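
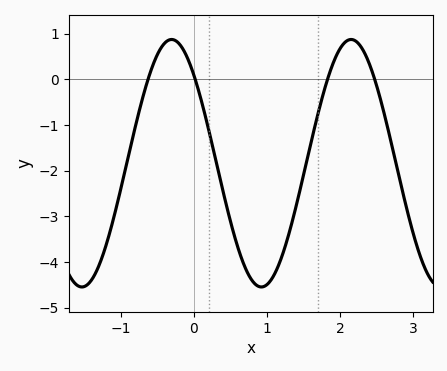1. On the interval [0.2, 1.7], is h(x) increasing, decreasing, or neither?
neither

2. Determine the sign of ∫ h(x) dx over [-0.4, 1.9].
negative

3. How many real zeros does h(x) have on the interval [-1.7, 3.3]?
4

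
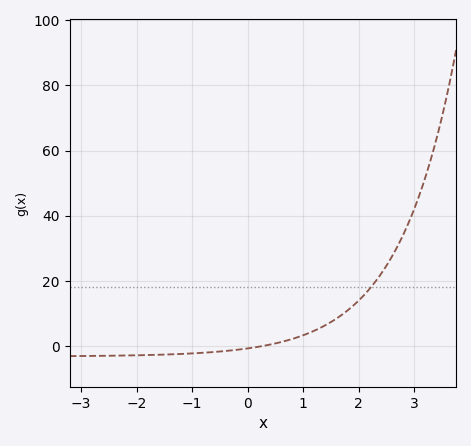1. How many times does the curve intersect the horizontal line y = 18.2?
1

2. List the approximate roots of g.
0.277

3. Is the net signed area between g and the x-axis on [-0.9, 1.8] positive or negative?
positive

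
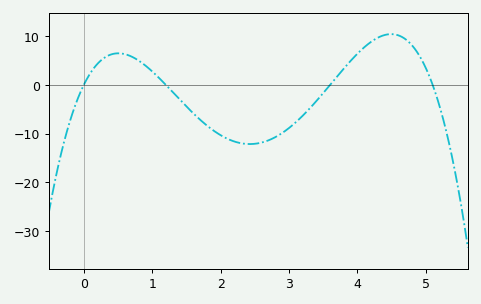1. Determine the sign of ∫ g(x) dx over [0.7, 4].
negative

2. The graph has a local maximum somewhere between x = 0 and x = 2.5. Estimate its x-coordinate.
0.506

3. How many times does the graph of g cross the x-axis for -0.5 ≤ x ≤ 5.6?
4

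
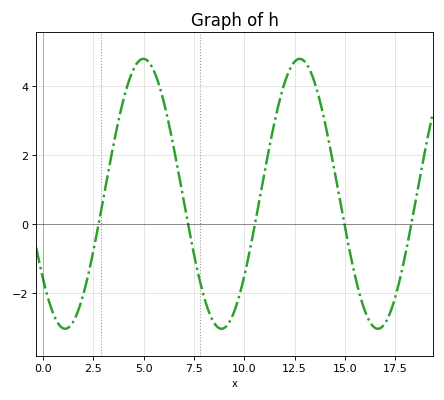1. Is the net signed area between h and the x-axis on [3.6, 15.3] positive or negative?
positive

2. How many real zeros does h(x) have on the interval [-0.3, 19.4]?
5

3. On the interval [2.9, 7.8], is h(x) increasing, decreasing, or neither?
neither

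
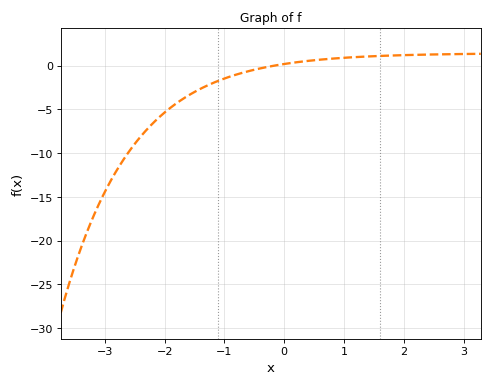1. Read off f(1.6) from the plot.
1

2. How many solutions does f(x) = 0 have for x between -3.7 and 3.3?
1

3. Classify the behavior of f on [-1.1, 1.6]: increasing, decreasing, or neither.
increasing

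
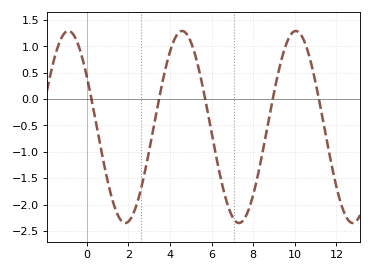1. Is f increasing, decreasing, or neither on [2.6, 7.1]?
neither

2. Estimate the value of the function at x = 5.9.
-0.426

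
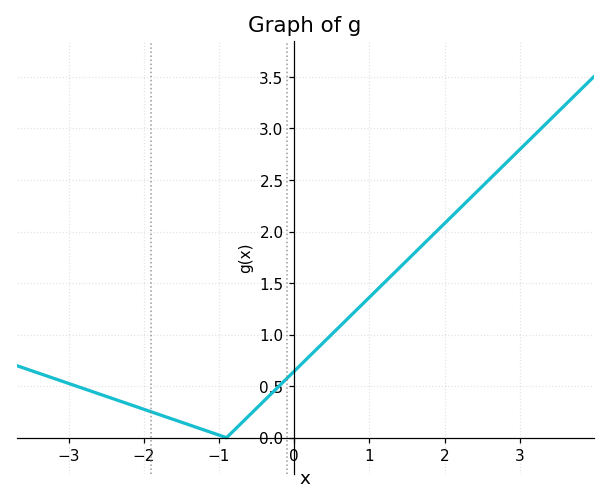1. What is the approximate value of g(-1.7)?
0.2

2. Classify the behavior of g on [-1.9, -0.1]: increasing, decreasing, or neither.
neither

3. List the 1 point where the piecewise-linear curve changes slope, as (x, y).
(-0.9, 0)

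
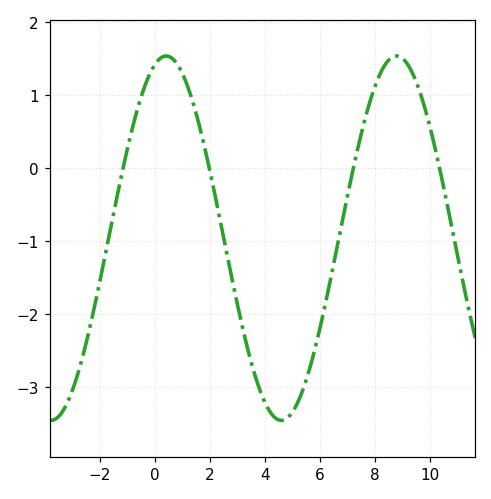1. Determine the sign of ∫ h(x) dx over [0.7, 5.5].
negative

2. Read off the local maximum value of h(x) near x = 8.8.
1.53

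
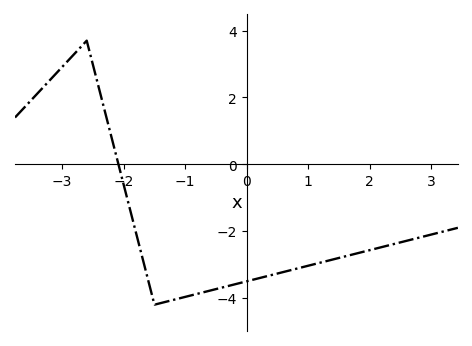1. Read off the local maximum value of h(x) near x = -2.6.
3.6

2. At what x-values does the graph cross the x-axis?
-2.1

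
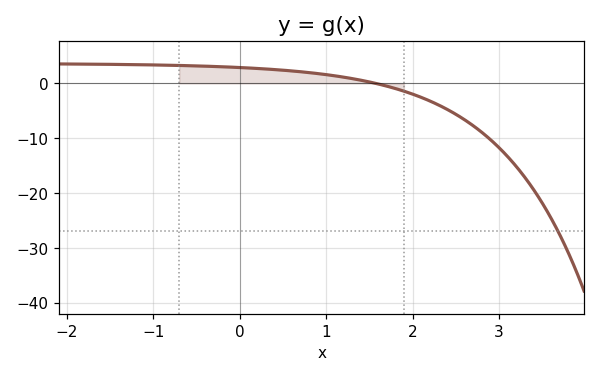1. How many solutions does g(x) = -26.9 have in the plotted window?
1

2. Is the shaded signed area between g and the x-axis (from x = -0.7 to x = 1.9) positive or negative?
positive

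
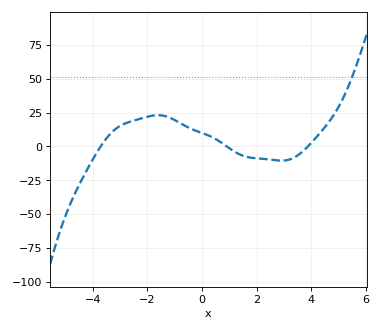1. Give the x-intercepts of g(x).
-3.71, 0.911, 3.88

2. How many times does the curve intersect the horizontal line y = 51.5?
1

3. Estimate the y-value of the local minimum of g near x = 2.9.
-10.5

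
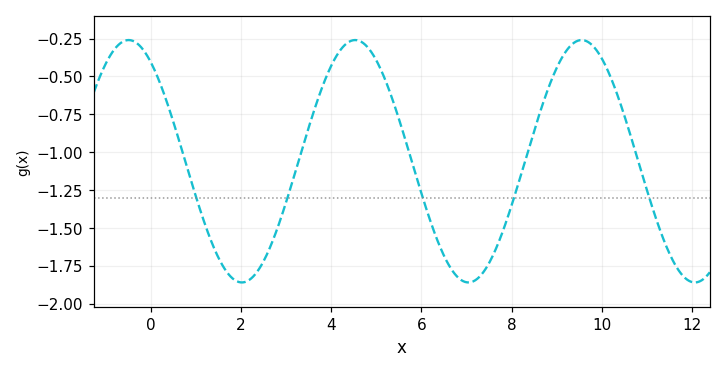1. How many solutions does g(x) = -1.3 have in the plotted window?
5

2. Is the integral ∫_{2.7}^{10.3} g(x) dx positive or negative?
negative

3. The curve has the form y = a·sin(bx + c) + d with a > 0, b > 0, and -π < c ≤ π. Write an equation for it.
y = 0.8sin(1.2x + 2.2) - 1.06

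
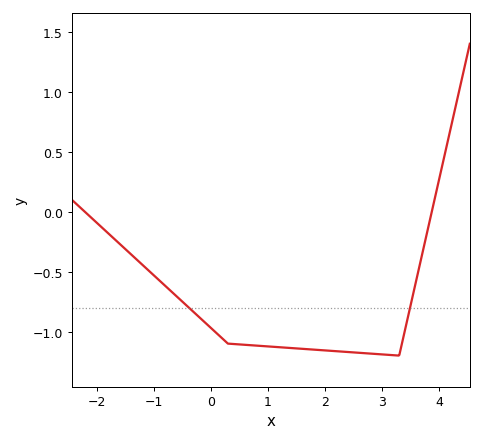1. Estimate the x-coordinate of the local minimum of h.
3.3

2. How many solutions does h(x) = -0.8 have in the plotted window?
2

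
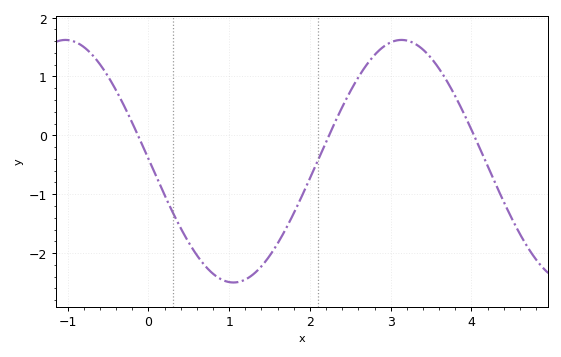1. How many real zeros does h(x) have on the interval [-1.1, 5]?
3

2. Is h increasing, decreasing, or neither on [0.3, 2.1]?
neither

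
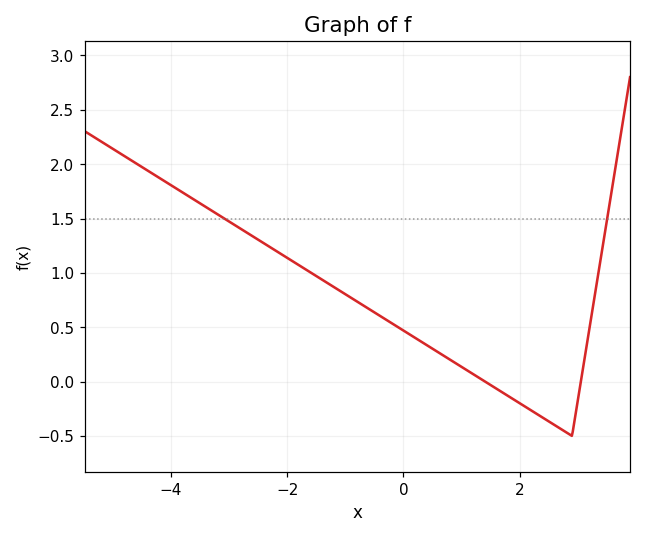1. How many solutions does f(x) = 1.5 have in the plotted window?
2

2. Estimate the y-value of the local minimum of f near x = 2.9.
-0.5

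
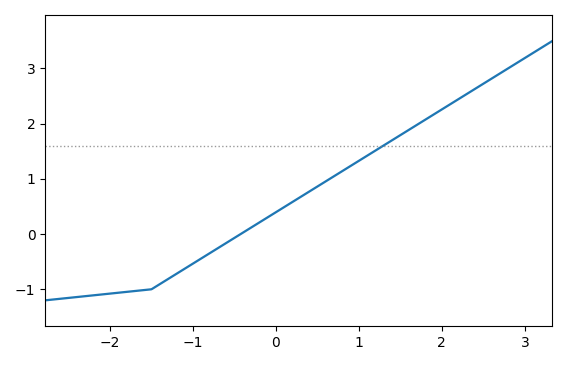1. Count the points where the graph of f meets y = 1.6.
1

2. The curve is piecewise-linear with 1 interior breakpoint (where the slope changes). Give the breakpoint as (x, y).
(-1.5, -1)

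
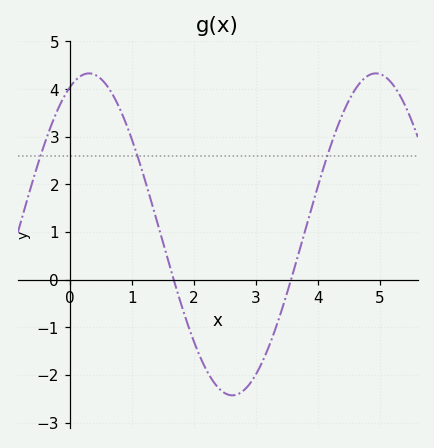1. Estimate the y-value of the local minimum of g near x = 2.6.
-2.4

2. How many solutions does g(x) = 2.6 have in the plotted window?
3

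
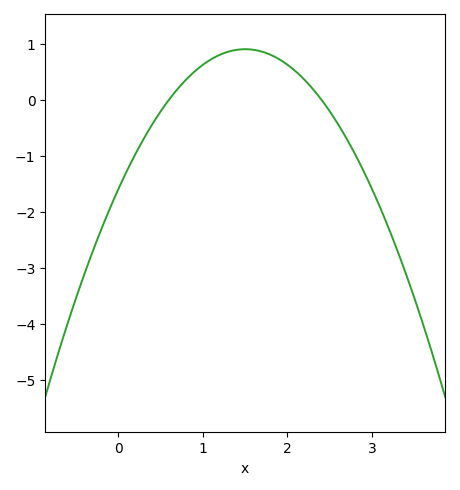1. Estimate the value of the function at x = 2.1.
0.5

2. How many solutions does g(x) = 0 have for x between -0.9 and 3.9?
2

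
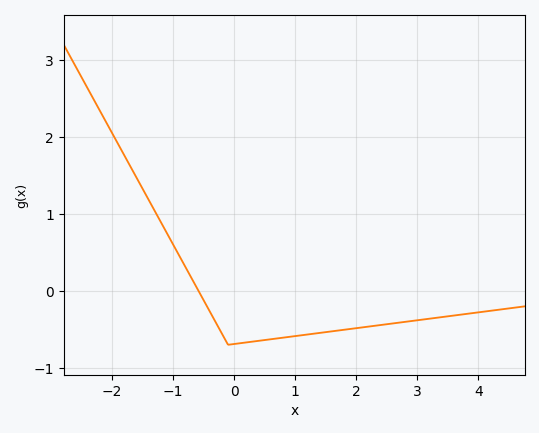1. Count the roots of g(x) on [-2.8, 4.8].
1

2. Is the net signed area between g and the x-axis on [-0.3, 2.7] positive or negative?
negative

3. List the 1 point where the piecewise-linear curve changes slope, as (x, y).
(-0.1, -0.7)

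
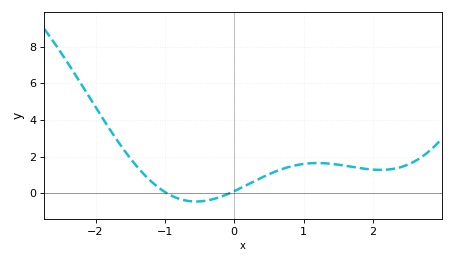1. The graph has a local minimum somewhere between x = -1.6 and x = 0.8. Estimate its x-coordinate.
-0.549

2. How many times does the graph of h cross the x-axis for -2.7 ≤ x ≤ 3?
2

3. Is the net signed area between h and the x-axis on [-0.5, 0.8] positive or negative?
positive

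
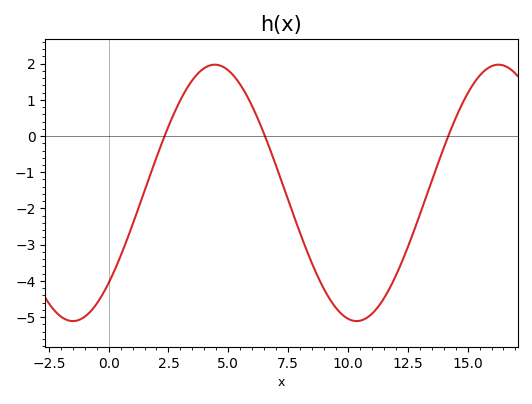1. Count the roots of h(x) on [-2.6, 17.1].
3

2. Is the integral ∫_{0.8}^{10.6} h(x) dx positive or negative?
negative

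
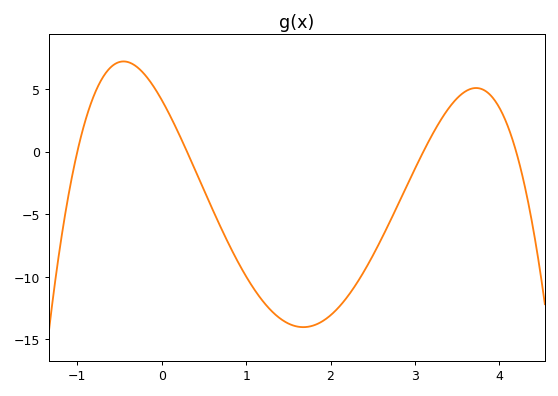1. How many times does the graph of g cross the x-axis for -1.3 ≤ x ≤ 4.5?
4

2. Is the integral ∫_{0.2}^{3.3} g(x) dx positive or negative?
negative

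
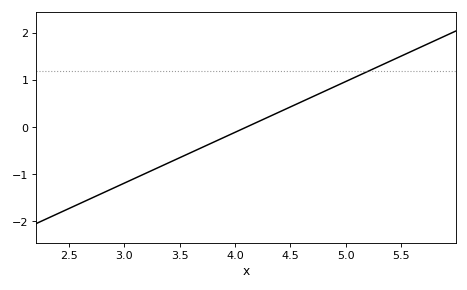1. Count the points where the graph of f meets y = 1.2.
1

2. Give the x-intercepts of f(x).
4.1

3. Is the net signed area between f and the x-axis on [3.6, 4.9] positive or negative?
positive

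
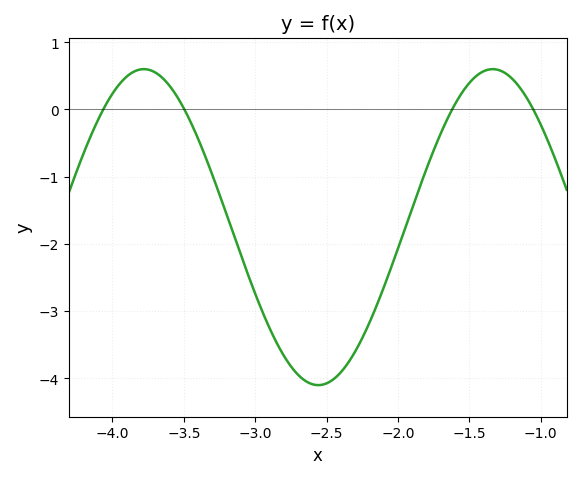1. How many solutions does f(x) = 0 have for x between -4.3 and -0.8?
4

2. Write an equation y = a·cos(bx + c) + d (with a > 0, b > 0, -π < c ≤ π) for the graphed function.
y = 2.35cos(2.57x - 2.85) - 1.75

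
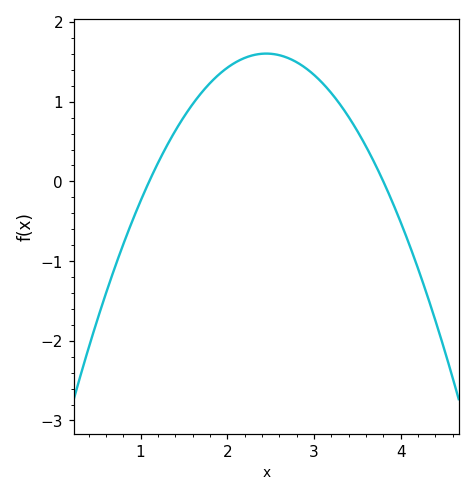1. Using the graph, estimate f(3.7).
0.229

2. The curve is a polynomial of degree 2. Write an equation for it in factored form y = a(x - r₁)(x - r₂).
y = -0.88(x - 1.1)(x - 3.8)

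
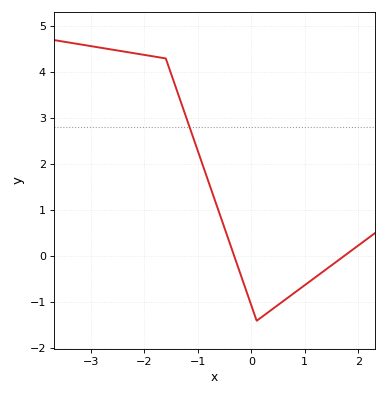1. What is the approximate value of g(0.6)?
-1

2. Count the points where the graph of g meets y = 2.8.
1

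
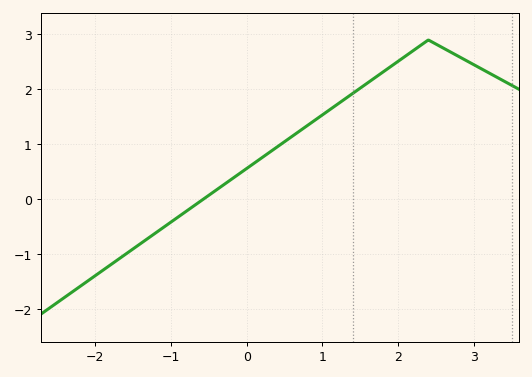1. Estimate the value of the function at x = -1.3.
-0.712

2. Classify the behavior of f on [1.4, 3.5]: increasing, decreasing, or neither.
neither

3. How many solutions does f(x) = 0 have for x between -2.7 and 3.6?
1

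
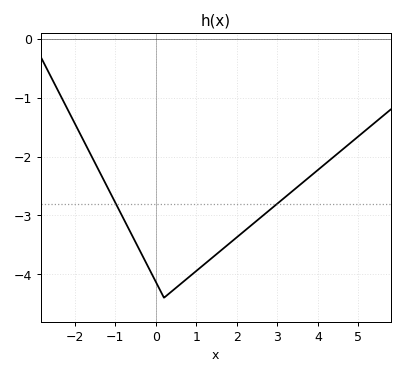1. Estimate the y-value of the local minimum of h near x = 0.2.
-4.4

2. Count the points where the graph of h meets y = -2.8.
2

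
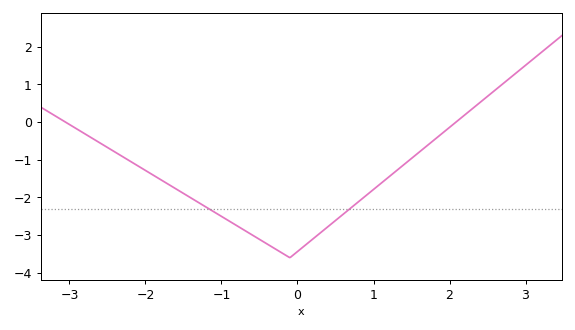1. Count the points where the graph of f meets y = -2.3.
2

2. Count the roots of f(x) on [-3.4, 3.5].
2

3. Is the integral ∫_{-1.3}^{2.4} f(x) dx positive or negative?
negative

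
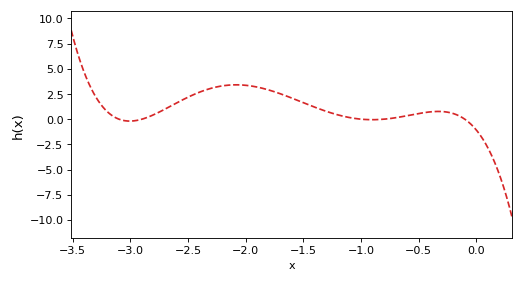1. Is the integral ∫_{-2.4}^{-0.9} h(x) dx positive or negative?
positive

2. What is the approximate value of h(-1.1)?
0.161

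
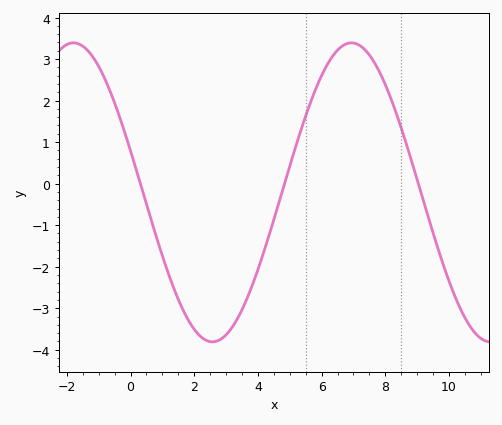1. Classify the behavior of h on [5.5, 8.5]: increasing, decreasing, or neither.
neither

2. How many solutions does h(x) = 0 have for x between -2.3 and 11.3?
3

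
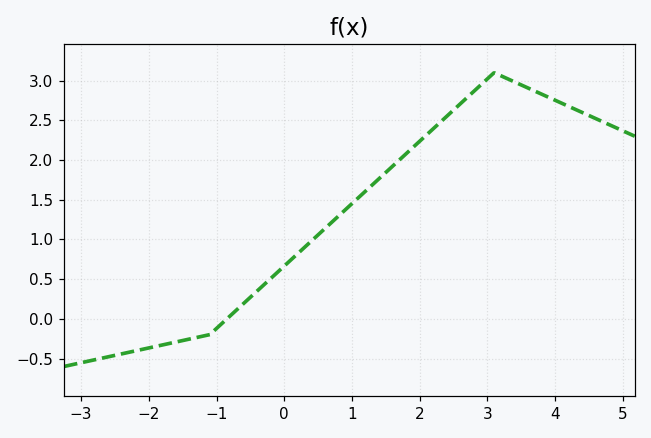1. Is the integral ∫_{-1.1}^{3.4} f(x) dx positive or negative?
positive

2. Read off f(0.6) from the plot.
1.14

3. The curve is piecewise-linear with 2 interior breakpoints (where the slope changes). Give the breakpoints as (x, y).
(-1.1, -0.2); (3.1, 3.1)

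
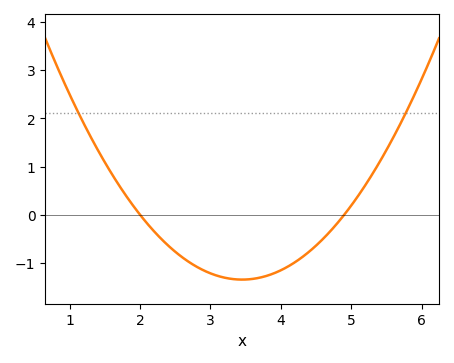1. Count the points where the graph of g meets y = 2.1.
2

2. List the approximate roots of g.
2, 4.9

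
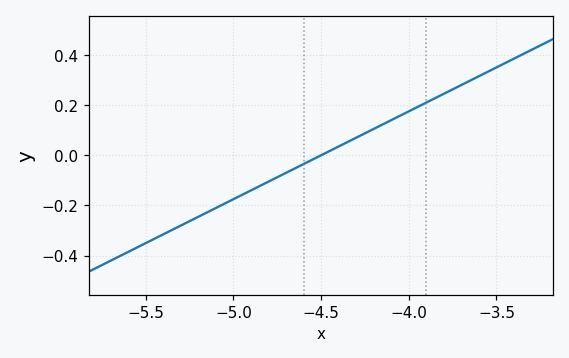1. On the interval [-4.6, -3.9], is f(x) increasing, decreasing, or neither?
increasing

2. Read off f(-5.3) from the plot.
-0.28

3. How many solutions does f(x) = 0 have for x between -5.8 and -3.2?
1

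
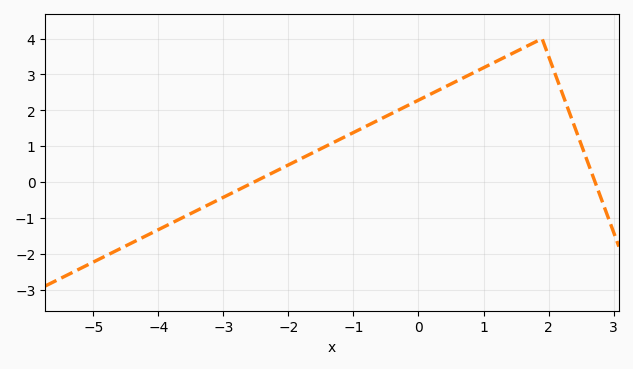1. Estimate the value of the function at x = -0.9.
1.47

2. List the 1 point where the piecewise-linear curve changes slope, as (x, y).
(1.9, 4)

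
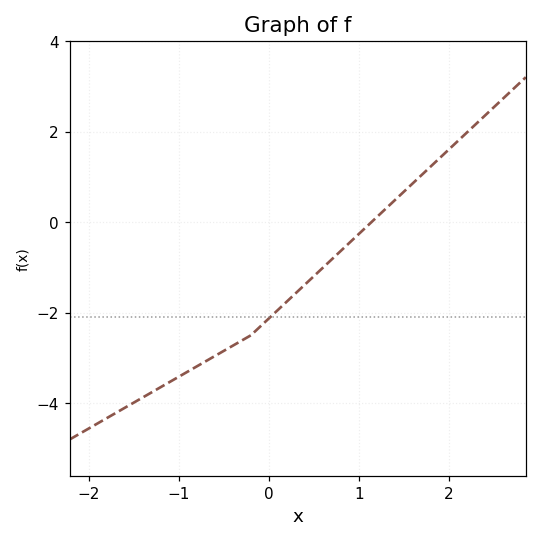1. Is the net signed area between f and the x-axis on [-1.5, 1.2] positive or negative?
negative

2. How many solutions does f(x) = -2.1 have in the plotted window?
1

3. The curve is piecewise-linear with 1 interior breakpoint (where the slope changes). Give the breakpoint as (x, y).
(-0.2, -2.5)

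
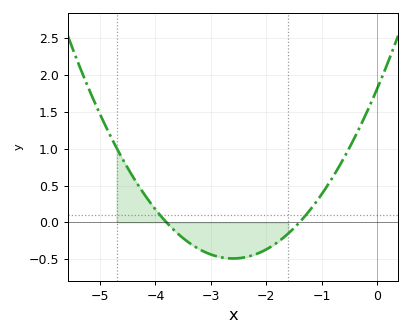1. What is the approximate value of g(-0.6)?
0.87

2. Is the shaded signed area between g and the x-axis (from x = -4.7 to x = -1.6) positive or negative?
negative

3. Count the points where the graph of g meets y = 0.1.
2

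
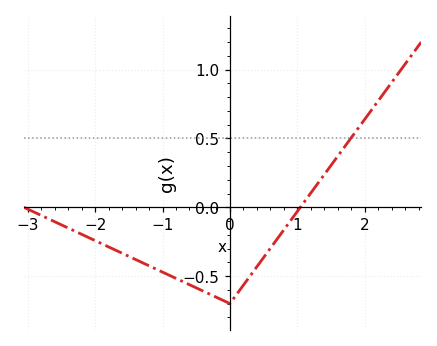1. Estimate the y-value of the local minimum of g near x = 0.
-0.7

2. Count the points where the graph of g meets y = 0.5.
1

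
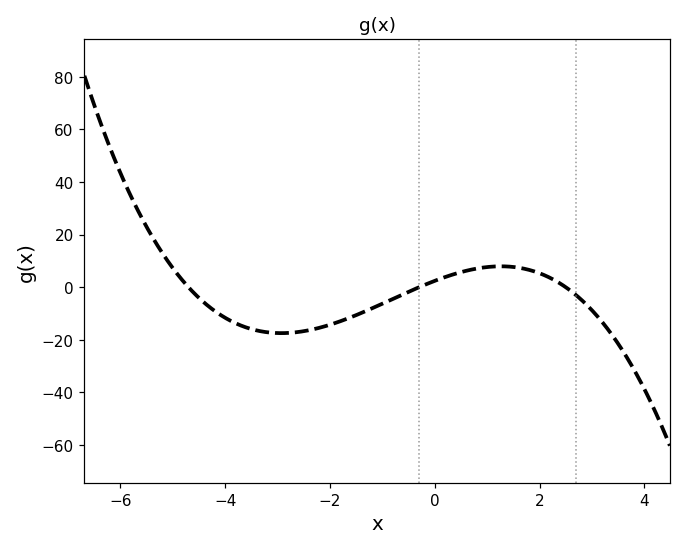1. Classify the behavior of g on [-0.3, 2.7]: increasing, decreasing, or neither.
neither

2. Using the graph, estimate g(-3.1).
-18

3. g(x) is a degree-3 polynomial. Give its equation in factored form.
y = -0.69(x + 4.7)(x + 0.3)(x - 2.5)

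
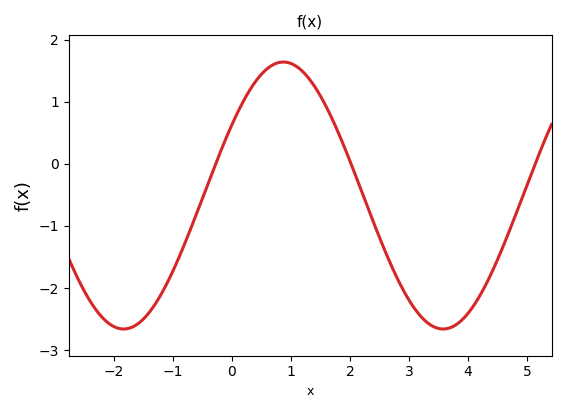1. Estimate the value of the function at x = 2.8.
-1.84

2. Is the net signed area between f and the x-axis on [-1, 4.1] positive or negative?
negative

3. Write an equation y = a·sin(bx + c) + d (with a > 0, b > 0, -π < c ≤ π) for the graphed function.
y = 2.15sin(1.16x + 0.56) - 0.51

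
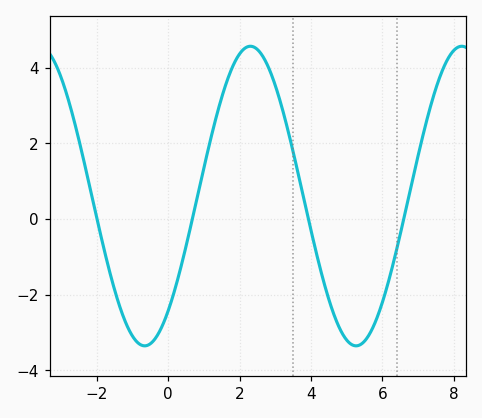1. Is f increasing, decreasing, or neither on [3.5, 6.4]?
neither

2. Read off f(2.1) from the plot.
4.48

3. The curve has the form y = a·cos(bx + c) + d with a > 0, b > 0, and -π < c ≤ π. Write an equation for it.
y = 3.96cos(1.06x - 2.44) + 0.61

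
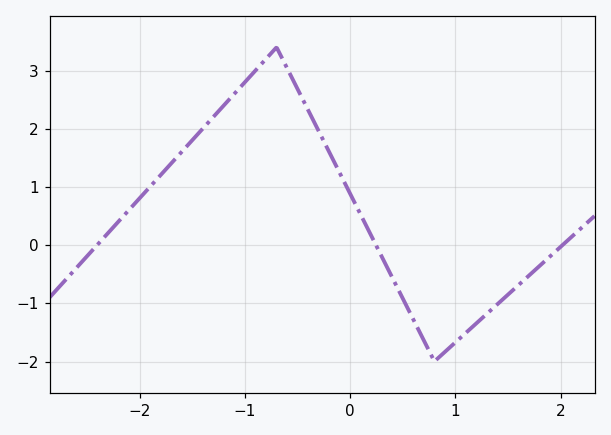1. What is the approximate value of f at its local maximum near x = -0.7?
3.4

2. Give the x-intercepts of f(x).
-2.41, 0.244, 2.02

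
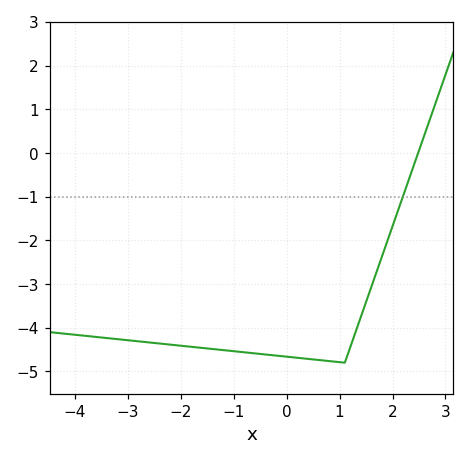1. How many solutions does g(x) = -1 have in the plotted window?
1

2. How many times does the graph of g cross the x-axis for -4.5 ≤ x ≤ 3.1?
1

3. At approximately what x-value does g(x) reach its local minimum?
1.1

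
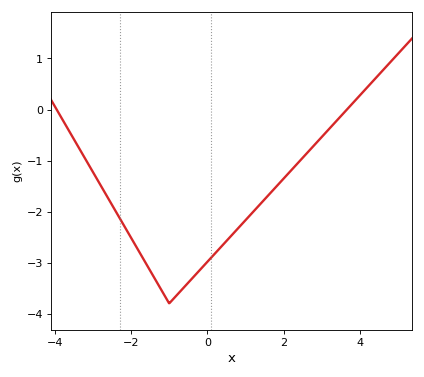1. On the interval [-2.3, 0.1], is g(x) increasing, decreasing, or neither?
neither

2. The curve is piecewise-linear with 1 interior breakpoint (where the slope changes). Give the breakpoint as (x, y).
(-1, -3.8)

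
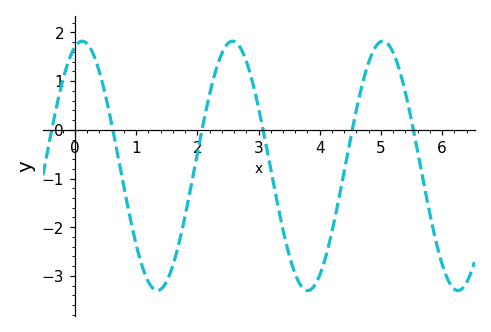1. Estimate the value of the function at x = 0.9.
-1.79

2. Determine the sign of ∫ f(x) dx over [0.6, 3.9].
negative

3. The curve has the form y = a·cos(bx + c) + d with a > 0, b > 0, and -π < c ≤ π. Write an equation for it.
y = 2.56cos(2.56x - 0.312) - 0.74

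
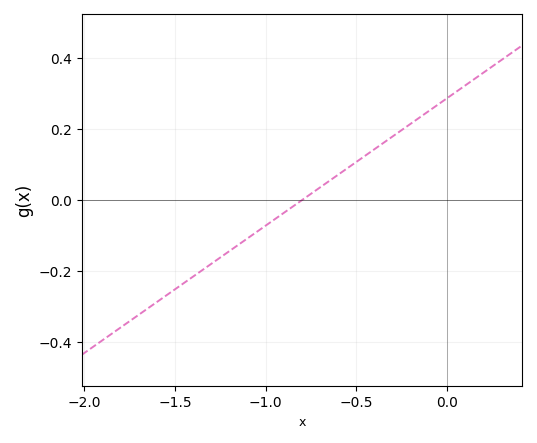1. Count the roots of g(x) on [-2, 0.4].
1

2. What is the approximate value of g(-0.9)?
-0.036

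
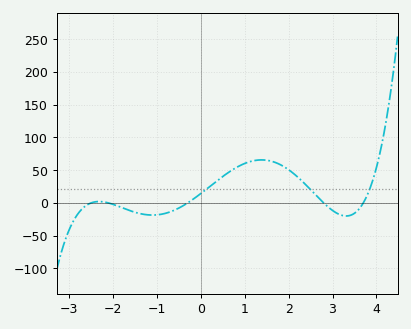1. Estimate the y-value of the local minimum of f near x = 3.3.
-19.9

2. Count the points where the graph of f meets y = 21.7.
3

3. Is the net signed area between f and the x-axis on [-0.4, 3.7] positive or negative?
positive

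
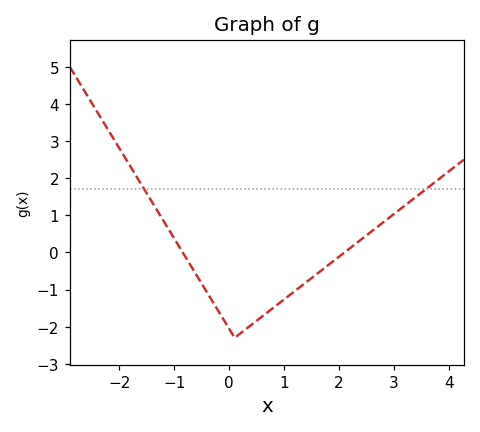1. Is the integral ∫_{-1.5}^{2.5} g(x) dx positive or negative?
negative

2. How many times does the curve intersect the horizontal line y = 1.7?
2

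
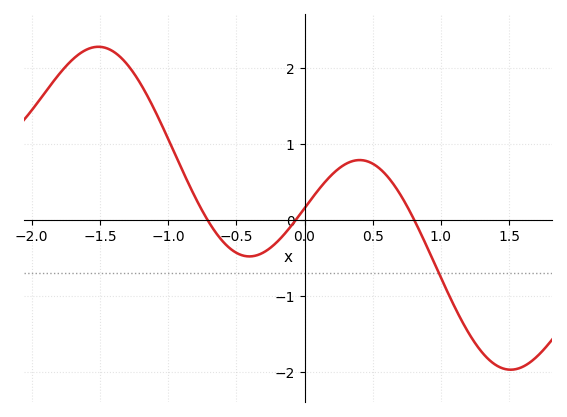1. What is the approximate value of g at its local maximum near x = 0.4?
0.8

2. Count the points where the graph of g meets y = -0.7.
1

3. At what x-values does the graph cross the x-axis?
-0.7, -0.1, 0.8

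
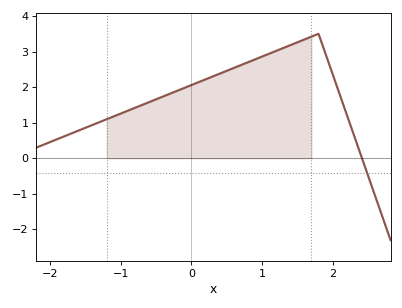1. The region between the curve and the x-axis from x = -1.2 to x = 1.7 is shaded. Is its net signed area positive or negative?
positive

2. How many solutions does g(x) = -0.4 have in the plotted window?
1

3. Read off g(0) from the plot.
2.06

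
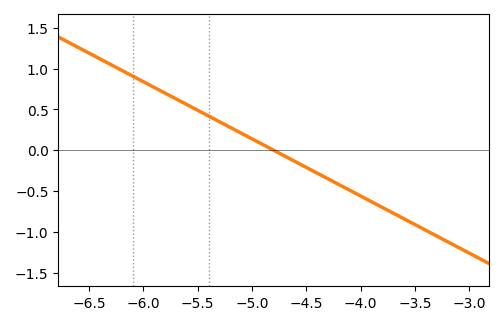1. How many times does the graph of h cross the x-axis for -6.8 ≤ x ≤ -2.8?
1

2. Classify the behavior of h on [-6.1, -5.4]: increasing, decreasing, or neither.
decreasing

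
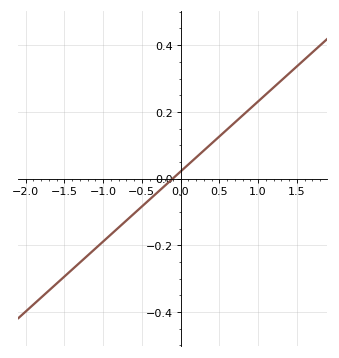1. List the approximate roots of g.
-0.1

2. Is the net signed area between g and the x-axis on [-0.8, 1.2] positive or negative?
positive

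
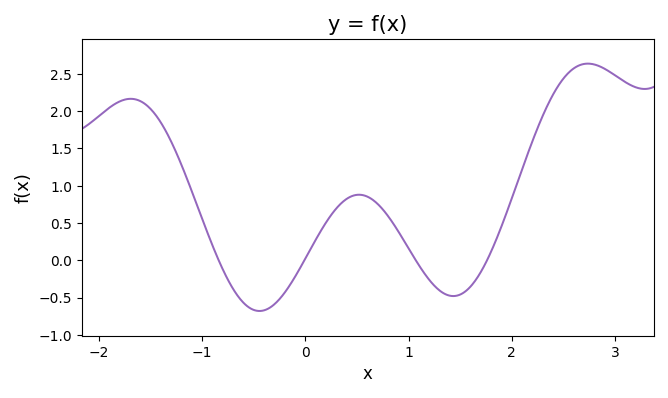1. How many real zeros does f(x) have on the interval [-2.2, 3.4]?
4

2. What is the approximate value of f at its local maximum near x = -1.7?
2.16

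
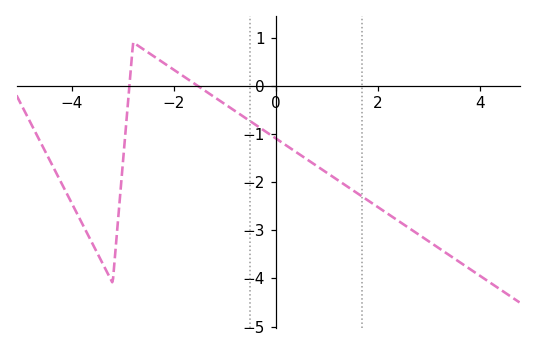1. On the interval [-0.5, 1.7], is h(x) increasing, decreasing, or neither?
decreasing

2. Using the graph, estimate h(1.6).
-2.23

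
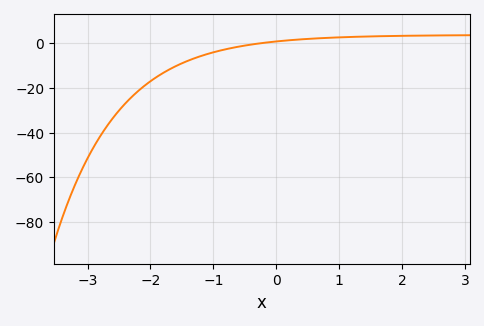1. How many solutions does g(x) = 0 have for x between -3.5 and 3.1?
1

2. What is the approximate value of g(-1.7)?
-12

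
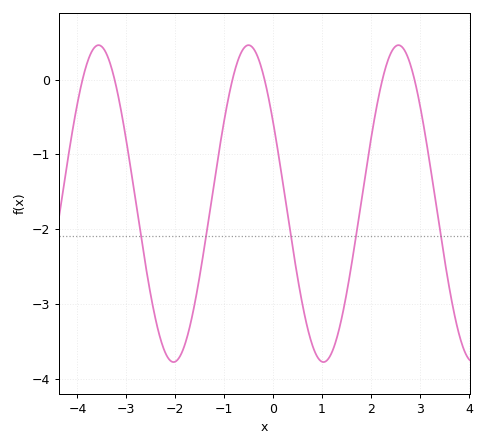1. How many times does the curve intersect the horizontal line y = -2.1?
5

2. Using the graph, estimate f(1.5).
-2.9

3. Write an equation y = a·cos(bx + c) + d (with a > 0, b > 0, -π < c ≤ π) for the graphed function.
y = 2.12cos(2x + 1) - 1.66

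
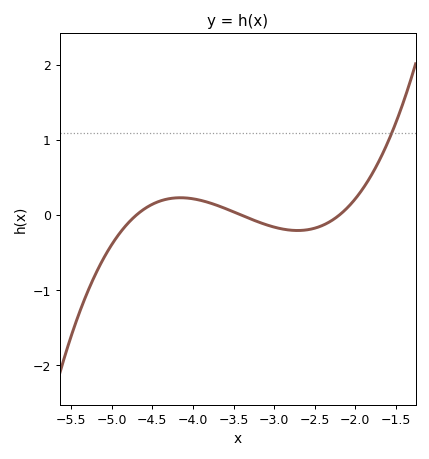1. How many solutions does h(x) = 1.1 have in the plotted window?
1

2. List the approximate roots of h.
-4.7, -3.4, -2.2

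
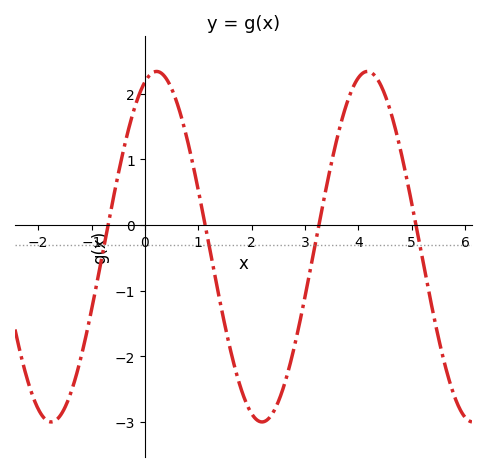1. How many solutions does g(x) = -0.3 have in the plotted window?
4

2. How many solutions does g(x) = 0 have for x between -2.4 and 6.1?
4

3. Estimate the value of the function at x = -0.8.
-0.465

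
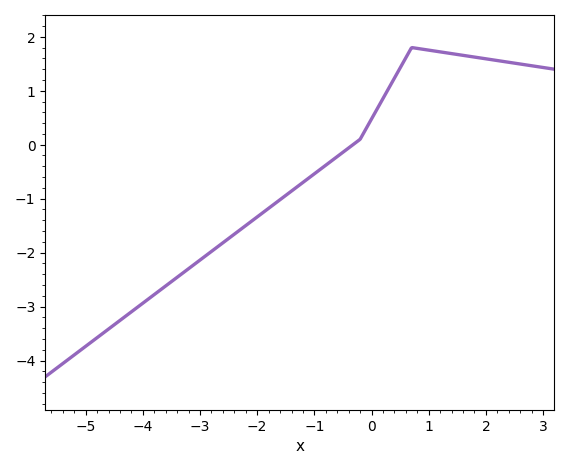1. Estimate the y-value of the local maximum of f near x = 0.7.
1.8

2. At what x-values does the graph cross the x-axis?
-0.4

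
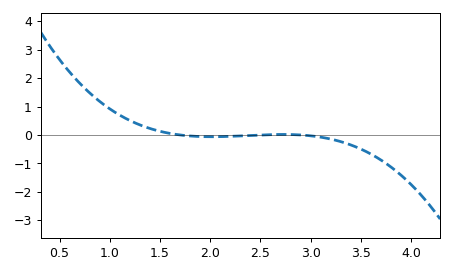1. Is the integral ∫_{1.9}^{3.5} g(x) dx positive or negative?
negative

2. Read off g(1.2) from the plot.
0.508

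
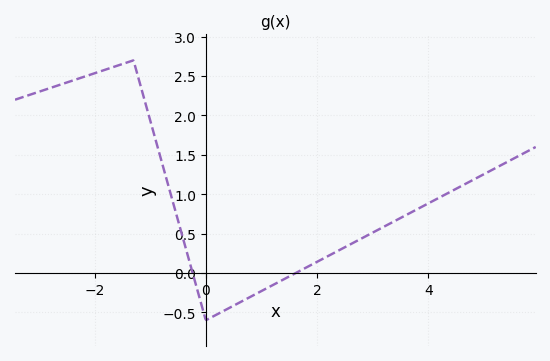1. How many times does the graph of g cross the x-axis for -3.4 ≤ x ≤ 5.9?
2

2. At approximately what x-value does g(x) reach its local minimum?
0.001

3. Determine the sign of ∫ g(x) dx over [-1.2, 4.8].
positive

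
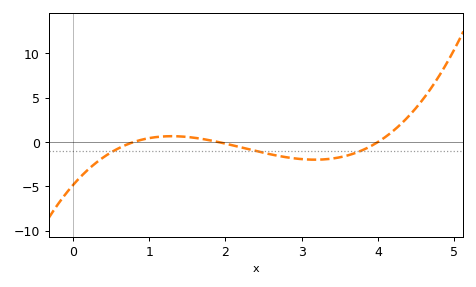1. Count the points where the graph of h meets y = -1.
3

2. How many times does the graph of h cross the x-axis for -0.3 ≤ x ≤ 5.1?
3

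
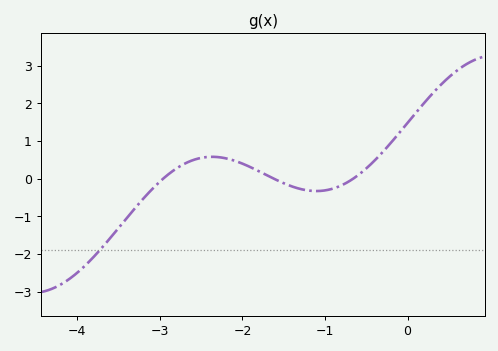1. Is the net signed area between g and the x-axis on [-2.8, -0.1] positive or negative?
positive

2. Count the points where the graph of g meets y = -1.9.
1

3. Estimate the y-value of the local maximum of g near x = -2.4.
0.6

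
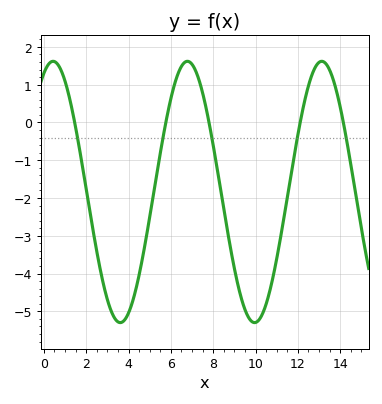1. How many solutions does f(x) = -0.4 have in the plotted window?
5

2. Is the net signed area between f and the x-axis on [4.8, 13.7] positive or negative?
negative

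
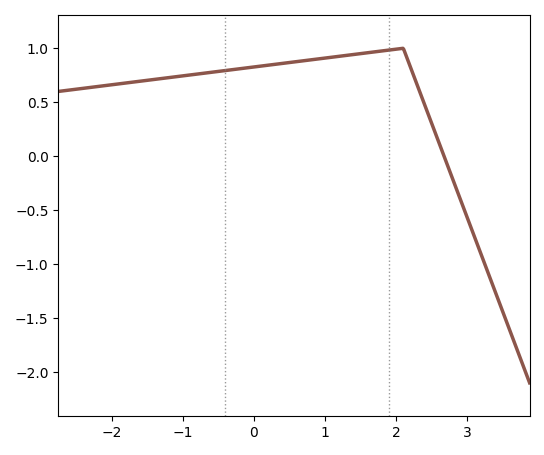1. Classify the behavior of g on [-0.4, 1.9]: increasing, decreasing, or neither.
increasing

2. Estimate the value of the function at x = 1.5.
0.95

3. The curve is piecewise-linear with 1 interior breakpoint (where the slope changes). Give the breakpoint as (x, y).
(2.1, 1)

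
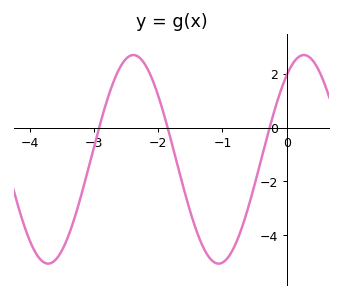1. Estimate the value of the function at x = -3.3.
-3.4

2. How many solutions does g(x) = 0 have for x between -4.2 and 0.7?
3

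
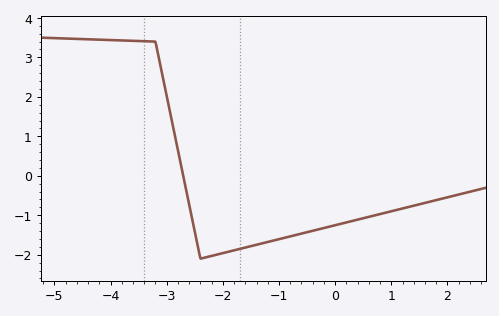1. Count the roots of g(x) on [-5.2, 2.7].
1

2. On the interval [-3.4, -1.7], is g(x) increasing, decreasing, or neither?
neither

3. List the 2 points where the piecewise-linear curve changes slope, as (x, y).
(-3.2, 3.4); (-2.4, -2.1)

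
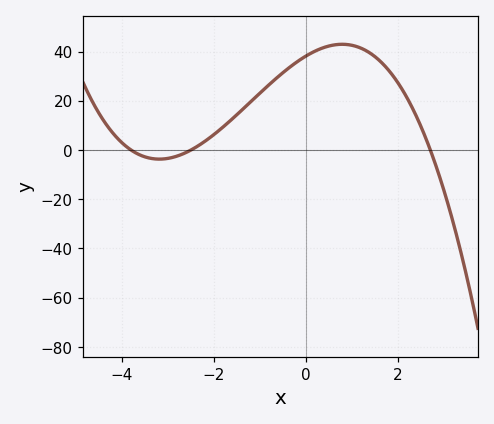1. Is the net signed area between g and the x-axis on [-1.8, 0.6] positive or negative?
positive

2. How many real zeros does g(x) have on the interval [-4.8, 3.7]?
3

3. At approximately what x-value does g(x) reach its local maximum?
0.787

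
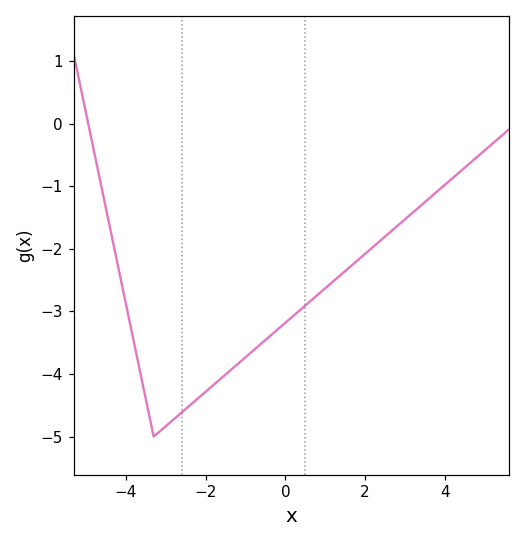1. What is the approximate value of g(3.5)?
-1.3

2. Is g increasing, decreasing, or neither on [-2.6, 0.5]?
increasing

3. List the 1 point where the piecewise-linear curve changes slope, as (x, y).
(-3.3, -5)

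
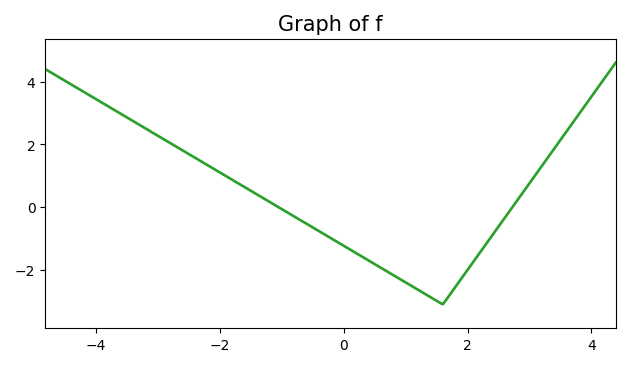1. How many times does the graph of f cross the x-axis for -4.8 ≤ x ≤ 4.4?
2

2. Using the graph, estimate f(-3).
2.27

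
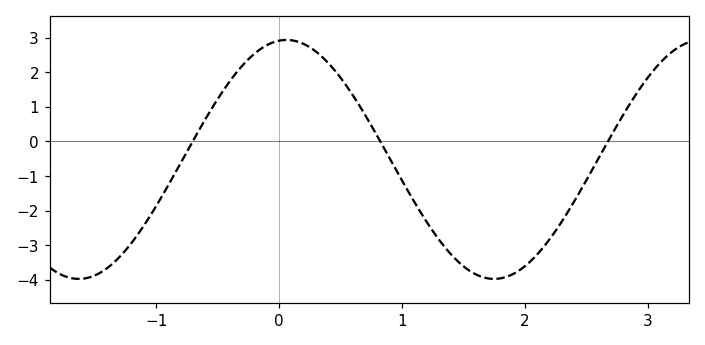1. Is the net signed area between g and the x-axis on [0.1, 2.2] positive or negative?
negative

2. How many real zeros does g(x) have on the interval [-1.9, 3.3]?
3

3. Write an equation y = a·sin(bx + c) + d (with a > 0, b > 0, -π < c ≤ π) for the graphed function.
y = 3.45sin(1.86x + 1.46) - 0.52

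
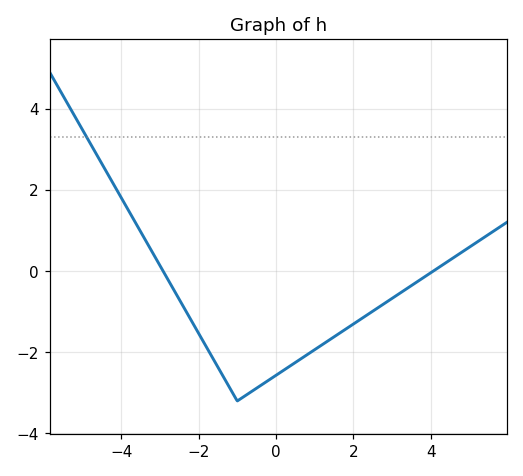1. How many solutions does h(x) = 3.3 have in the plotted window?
1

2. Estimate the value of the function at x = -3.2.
0.472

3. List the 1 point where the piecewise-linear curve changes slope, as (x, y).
(-1, -3.2)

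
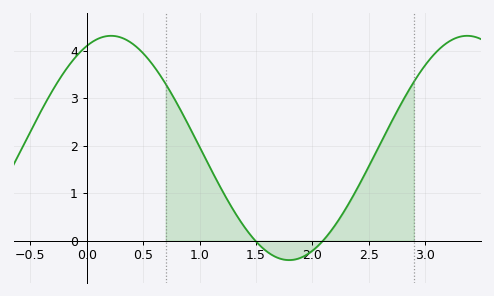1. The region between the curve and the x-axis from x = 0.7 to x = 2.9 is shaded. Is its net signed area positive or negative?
positive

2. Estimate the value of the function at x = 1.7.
-0.4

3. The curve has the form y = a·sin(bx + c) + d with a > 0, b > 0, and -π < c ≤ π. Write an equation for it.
y = 2.36sin(2x + 1.1) + 1.95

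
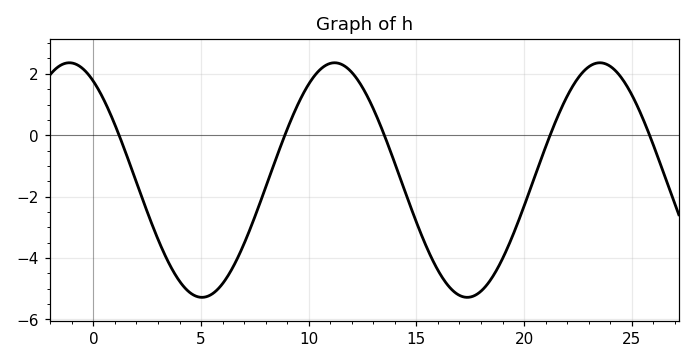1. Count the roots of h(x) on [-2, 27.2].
5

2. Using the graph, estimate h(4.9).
-5.27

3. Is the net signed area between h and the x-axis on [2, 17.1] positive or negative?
negative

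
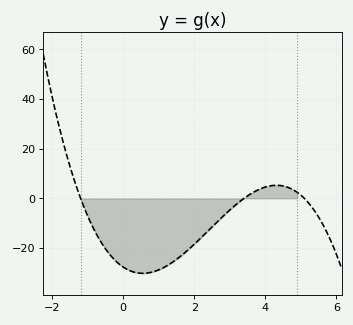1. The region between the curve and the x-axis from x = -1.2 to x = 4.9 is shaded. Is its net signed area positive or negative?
negative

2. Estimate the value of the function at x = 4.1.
4.93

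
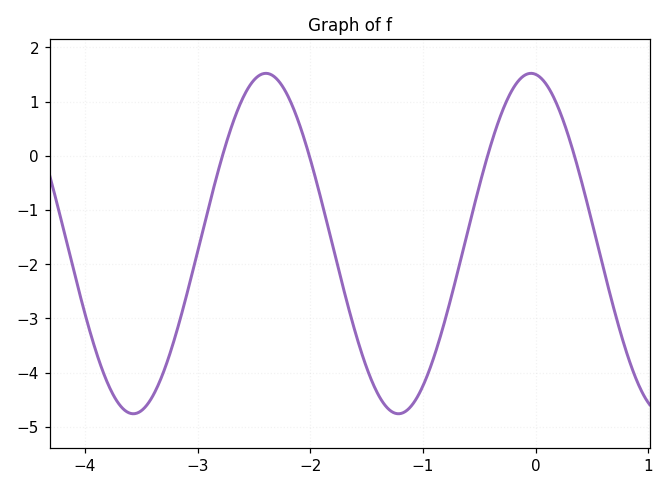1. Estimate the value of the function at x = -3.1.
-2.6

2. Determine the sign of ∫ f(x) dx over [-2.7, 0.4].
negative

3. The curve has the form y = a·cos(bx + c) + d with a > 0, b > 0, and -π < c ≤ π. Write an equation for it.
y = 3.14cos(2.7x + 0.11) - 1.62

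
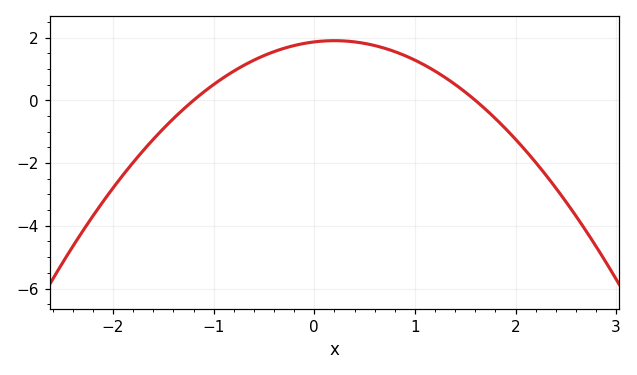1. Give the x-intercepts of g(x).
-1.2, 1.6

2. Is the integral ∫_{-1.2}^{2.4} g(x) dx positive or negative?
positive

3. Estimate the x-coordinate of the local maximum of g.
0.2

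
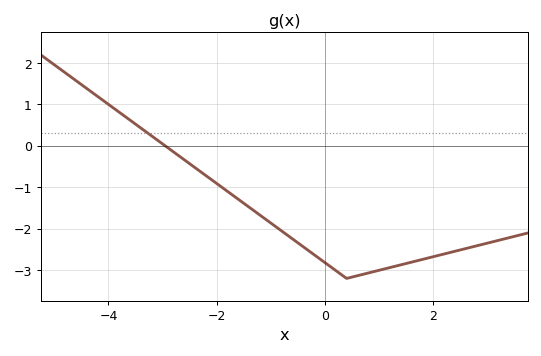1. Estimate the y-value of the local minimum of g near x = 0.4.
-3.2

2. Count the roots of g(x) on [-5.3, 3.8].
1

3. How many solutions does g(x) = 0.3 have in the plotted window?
1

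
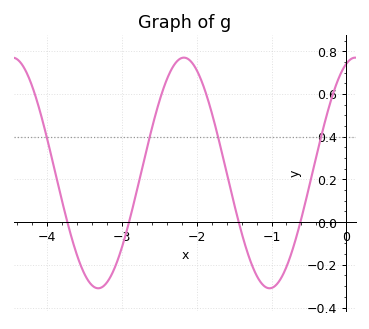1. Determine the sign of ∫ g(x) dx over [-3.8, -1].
positive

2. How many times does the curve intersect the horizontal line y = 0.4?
4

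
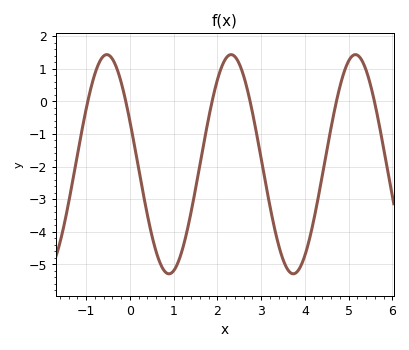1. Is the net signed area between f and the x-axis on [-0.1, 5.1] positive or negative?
negative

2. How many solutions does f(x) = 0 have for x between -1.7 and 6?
6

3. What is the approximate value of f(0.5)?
-4.11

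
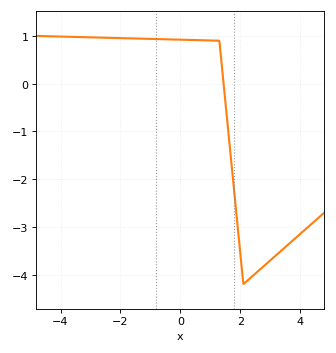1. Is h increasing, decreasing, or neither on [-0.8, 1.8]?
decreasing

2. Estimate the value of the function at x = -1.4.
0.944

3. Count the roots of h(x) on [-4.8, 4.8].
1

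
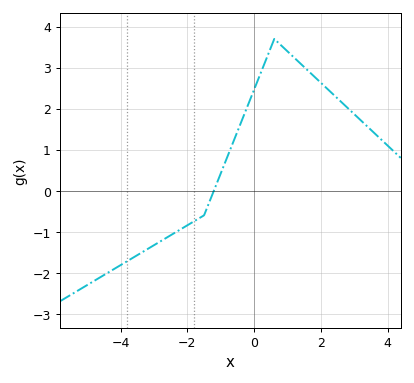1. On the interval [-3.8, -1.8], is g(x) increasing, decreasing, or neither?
increasing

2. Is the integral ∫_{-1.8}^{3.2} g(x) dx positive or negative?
positive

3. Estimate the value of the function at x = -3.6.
-1.6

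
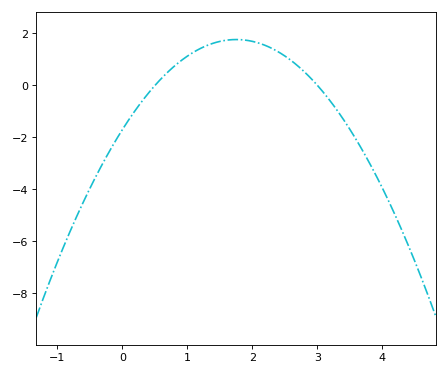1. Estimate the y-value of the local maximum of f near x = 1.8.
1.77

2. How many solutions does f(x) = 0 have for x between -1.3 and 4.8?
2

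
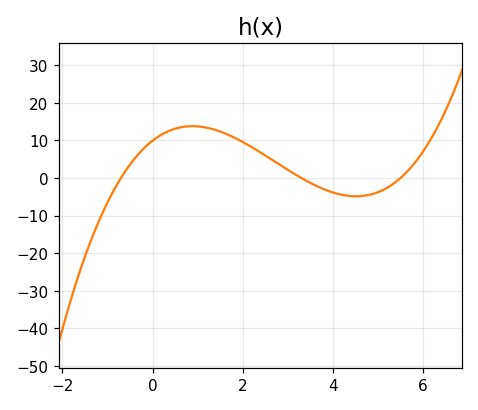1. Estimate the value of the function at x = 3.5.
-1.31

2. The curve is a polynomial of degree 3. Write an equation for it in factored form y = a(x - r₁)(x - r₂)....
y = 0.78(x + 0.7)(x - 3.3)(x - 5.5)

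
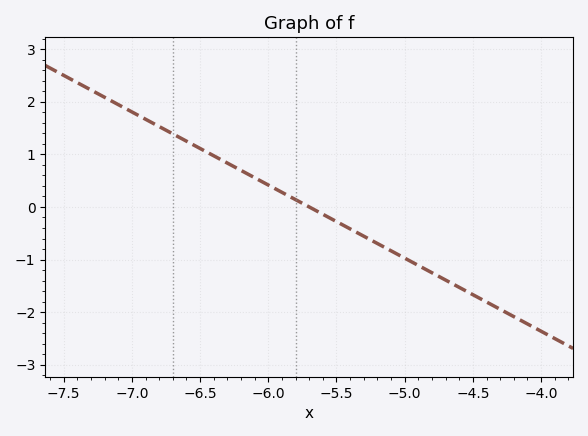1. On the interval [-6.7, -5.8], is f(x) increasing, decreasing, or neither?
decreasing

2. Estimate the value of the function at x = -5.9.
0.278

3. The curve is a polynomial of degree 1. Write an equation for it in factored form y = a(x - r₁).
y = -1.39(x + 5.7)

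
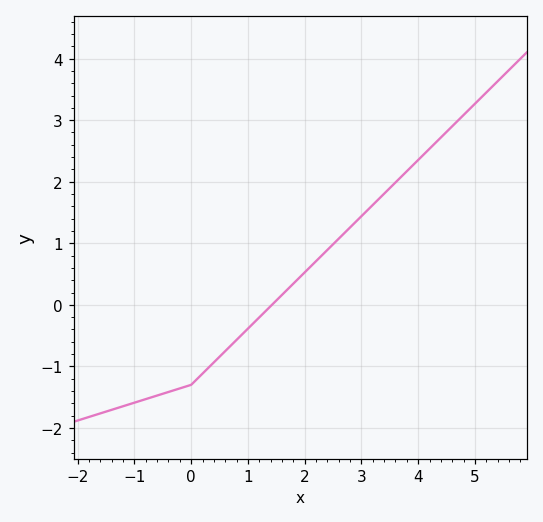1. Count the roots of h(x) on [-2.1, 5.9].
1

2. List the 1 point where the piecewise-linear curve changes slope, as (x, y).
(0, -1.3)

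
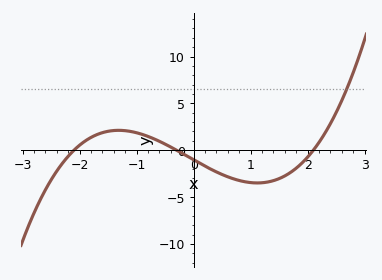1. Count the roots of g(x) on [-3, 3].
3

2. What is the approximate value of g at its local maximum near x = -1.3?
2.12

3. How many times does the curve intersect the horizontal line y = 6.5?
1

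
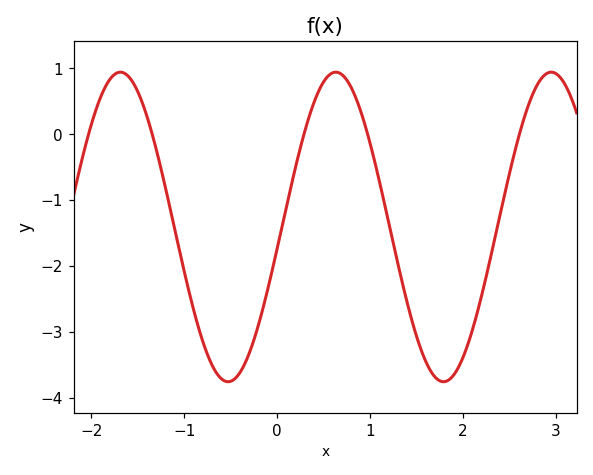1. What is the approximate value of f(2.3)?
-1.9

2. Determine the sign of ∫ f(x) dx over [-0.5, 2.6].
negative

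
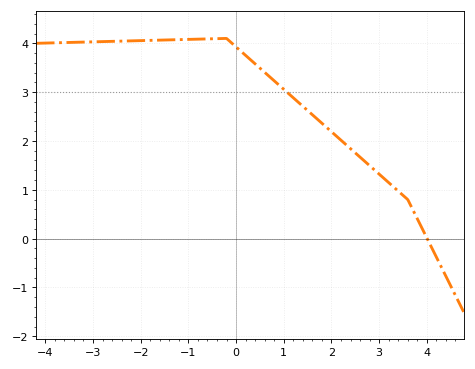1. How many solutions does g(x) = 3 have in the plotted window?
1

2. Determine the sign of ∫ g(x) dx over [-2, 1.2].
positive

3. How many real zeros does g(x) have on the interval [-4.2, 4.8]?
1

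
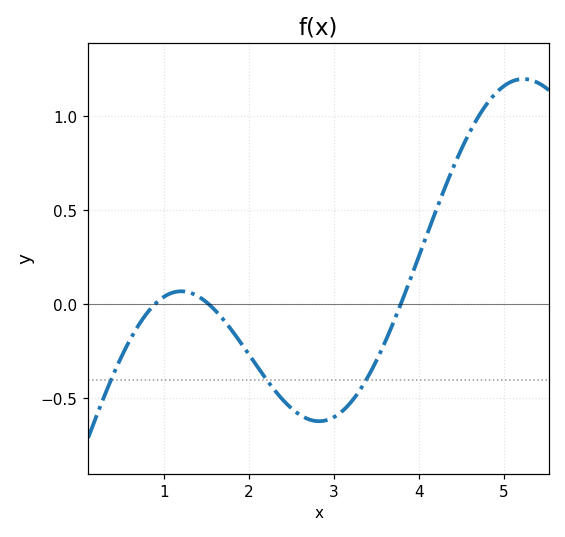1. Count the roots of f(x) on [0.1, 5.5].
3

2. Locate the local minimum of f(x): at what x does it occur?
2.8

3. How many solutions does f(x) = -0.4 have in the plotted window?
3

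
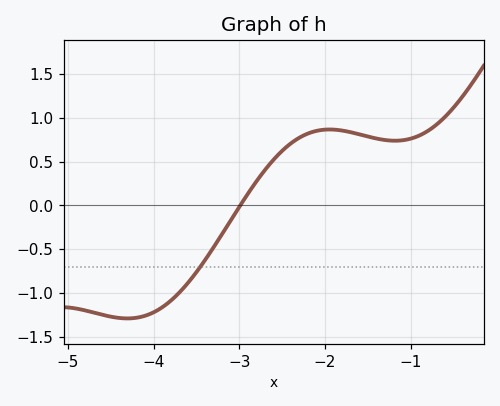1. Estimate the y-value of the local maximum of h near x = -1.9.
0.85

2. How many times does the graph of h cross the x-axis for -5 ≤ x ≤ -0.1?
1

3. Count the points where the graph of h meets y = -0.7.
1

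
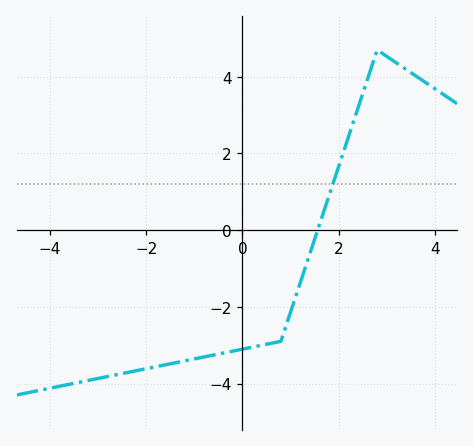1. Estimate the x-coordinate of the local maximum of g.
2.8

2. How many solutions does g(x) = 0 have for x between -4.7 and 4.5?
1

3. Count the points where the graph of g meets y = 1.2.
1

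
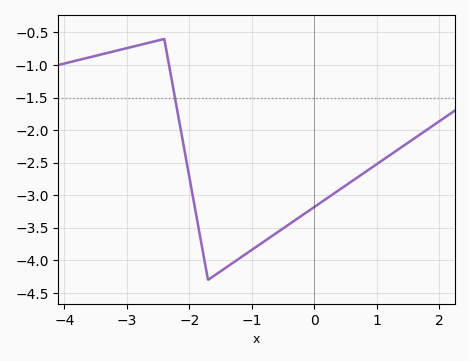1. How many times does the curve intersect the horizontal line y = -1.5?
1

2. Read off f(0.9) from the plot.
-2.6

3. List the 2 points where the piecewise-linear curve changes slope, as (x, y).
(-2.4, -0.6); (-1.7, -4.3)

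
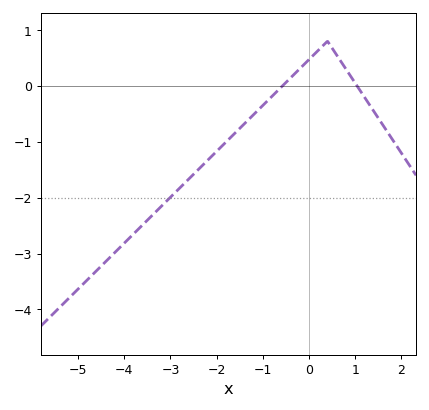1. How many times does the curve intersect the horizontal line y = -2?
1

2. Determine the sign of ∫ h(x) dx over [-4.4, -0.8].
negative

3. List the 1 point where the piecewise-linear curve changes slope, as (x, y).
(0.4, 0.8)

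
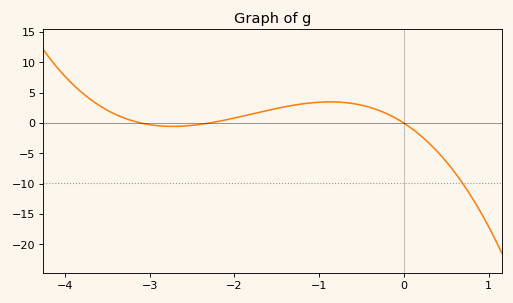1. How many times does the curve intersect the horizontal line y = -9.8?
1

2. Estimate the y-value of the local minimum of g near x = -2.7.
-0.547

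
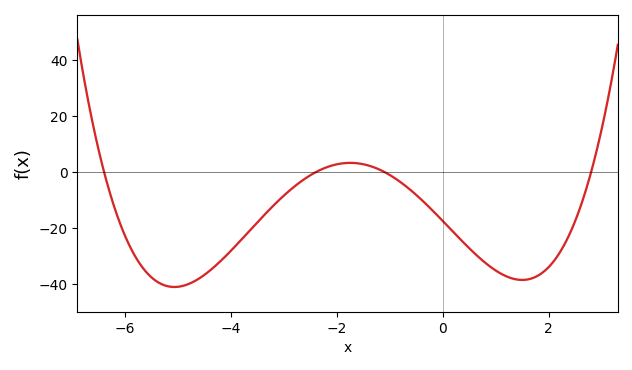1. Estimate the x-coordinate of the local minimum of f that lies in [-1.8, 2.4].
1.4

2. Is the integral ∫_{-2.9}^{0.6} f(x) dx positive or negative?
negative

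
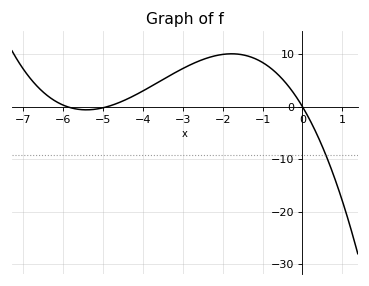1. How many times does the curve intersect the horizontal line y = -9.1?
1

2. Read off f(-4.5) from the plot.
1.11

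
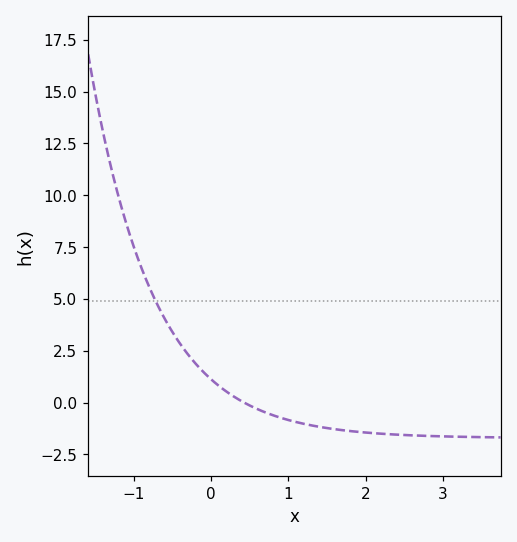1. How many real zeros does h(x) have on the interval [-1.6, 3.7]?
1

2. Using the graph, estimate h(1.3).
-1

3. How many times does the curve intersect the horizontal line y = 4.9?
1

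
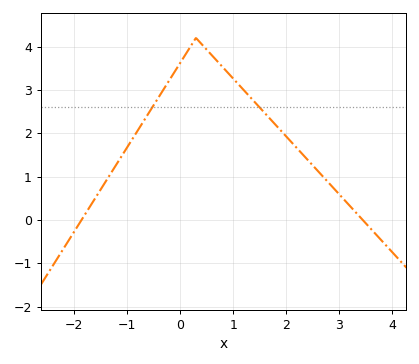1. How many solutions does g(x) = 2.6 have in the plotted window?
2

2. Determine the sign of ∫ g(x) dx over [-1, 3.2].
positive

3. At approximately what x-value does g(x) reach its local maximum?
0.3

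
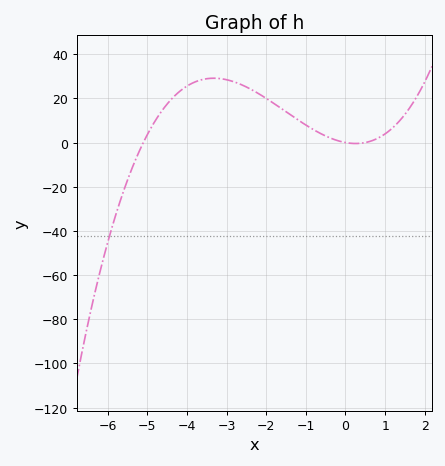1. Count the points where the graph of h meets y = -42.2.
1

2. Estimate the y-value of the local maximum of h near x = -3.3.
30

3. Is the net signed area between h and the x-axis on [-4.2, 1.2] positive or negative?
positive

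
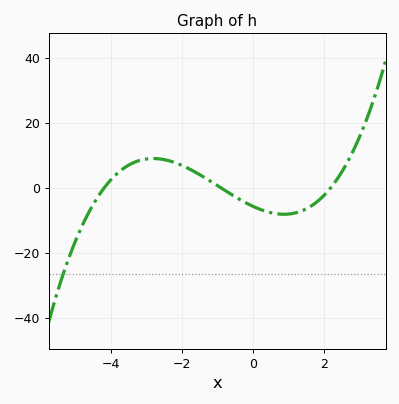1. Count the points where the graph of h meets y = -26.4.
1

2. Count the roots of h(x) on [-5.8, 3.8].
3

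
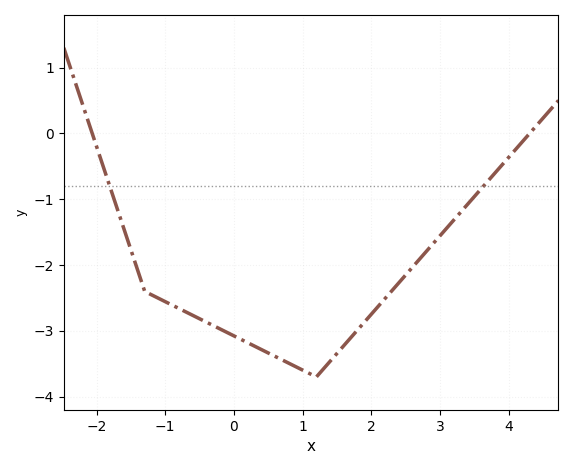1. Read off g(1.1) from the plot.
-3.65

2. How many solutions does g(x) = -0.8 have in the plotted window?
2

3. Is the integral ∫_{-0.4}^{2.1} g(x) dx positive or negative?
negative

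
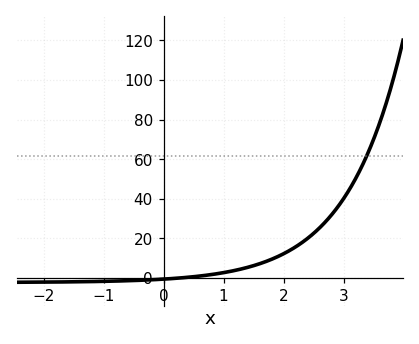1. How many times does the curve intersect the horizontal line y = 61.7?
1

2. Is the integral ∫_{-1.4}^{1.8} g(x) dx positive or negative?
positive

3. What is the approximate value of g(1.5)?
6.08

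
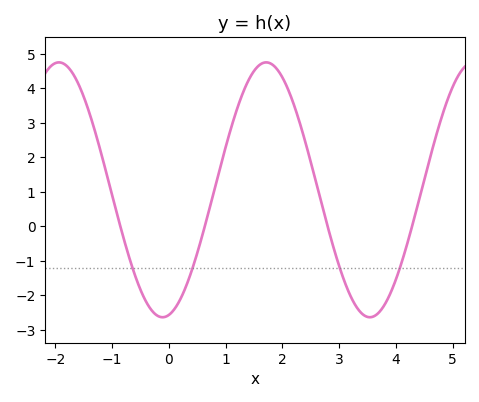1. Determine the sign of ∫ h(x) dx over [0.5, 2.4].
positive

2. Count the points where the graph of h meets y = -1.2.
4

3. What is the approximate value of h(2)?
4.32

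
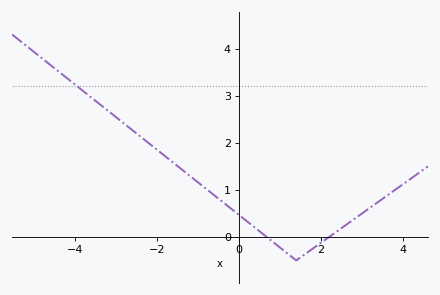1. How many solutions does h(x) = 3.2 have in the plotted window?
1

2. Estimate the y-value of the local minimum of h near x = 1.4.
-0.5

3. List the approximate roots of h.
0.678, 2.2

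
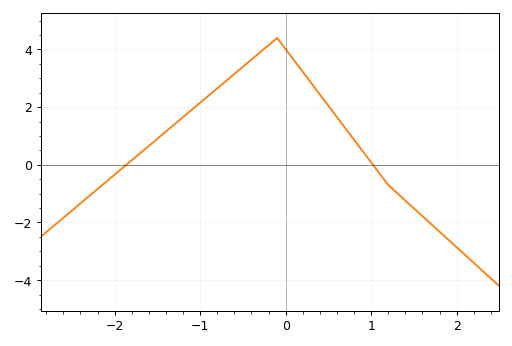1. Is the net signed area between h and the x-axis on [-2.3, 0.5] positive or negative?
positive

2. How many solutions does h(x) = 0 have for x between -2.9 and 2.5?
2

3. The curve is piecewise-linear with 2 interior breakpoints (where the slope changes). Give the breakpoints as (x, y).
(-0.1, 4.4); (1.2, -0.7)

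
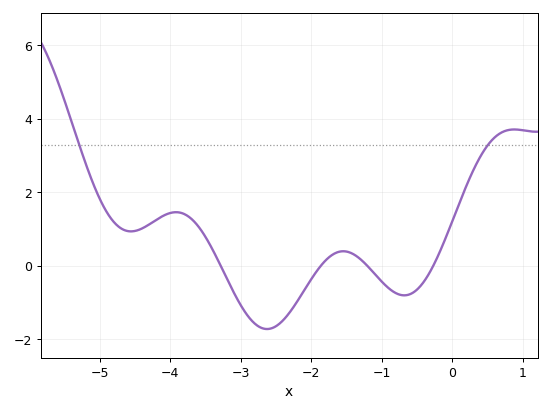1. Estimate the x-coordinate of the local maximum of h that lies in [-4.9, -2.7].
-3.92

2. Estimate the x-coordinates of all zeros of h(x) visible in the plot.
-3.28, -1.86, -1.2, -0.269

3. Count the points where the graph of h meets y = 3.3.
2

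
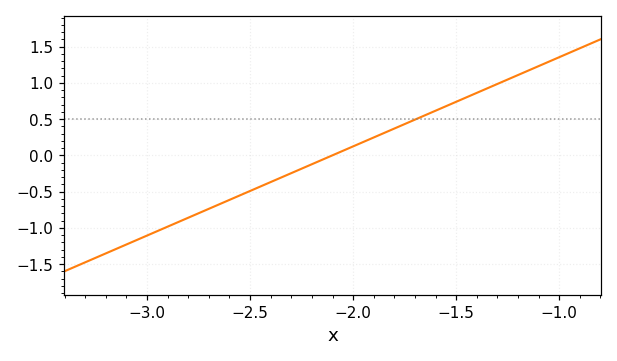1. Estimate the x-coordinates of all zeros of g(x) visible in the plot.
-2.1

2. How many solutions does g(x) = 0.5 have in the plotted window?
1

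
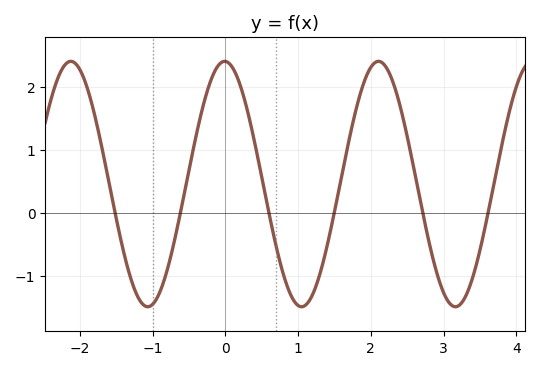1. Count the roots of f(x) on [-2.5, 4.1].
6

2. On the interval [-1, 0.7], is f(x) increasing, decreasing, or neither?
neither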